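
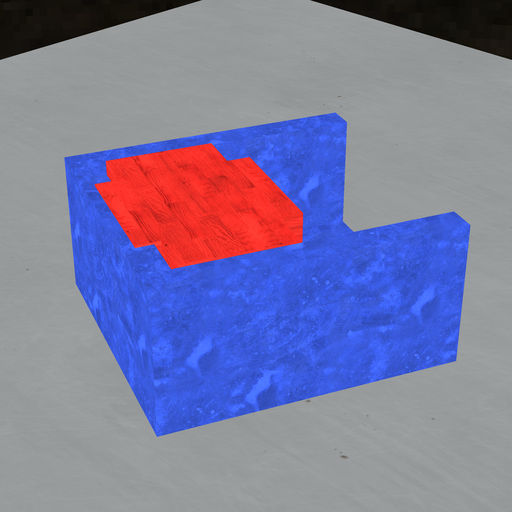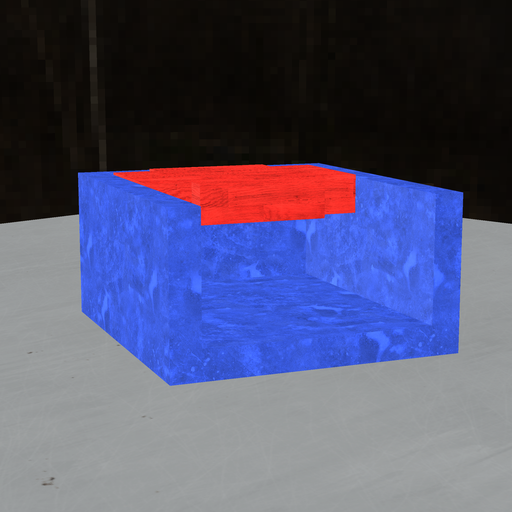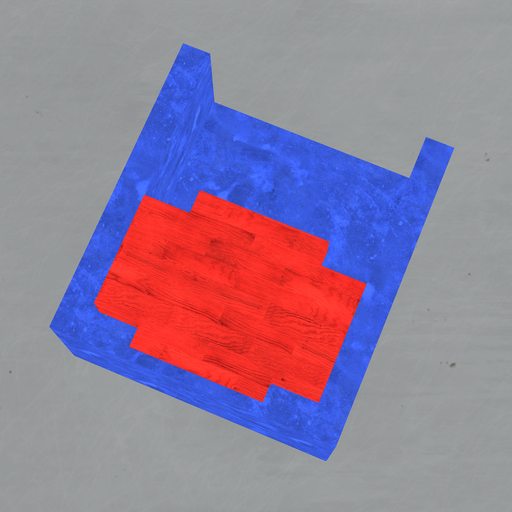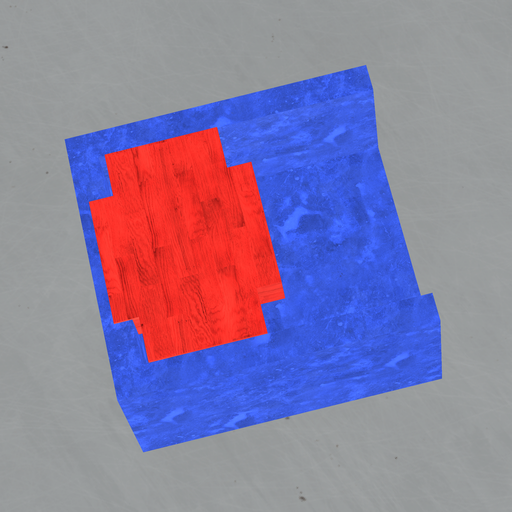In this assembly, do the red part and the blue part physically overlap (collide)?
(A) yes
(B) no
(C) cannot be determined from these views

(A) yes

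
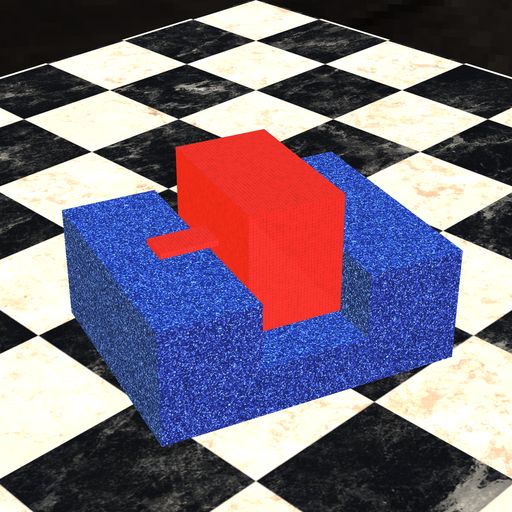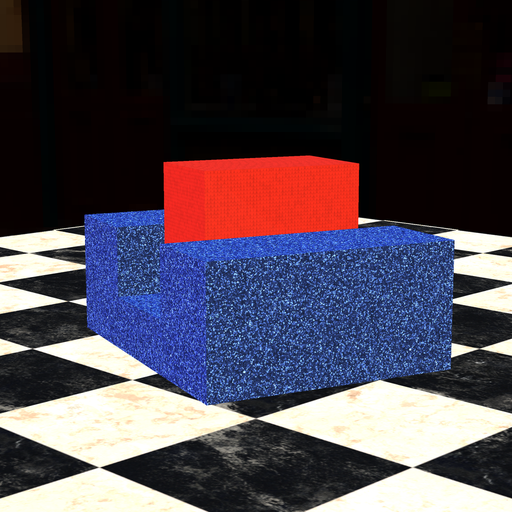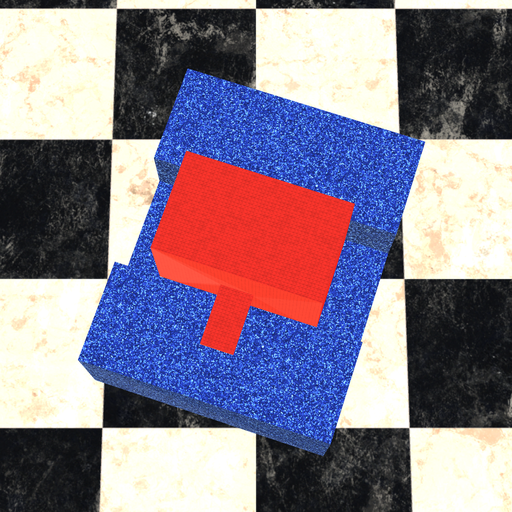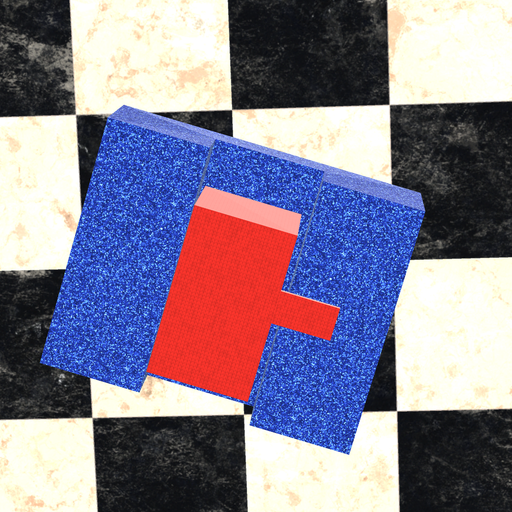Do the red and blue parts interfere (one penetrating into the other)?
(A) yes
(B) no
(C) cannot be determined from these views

(B) no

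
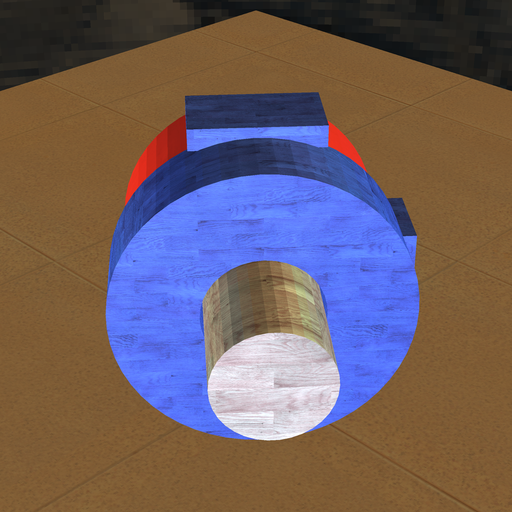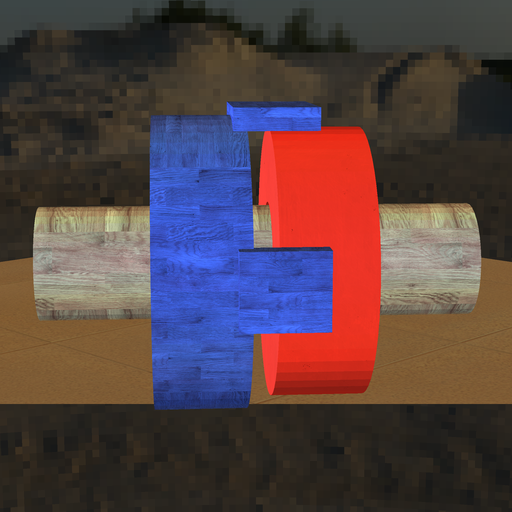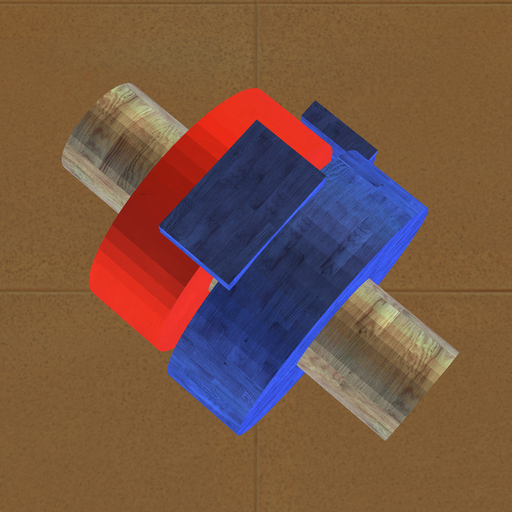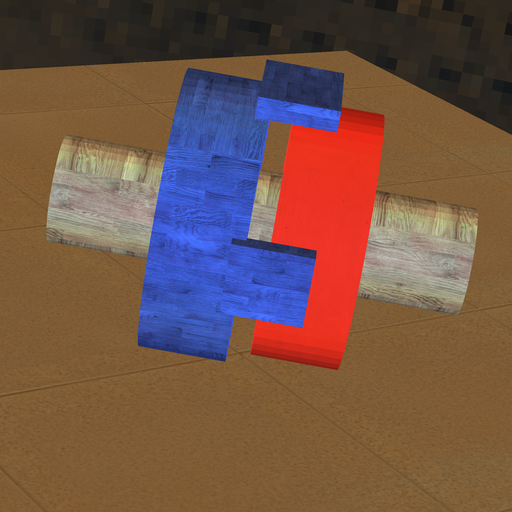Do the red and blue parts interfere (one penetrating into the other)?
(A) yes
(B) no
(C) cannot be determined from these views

(B) no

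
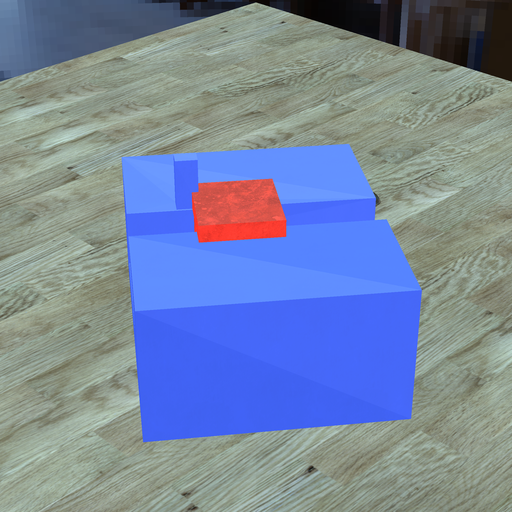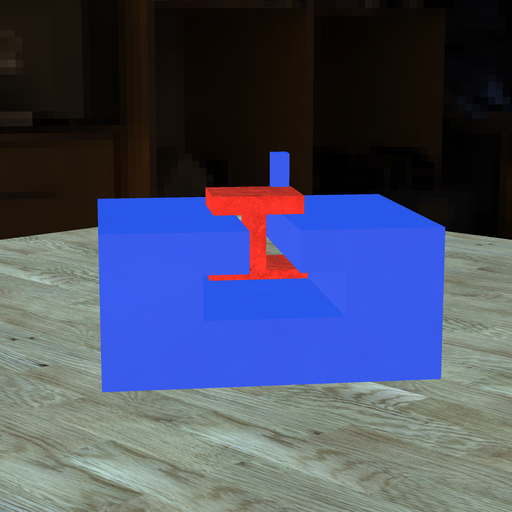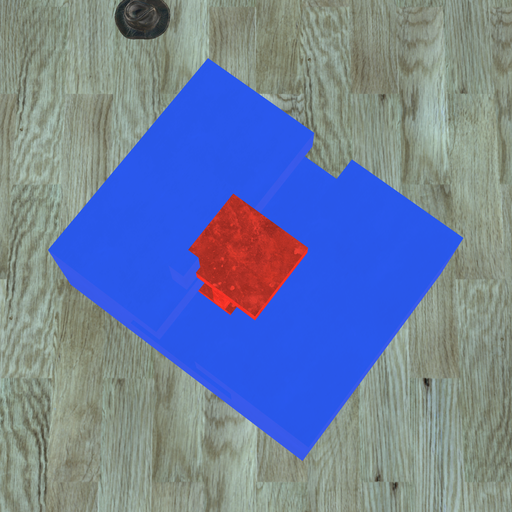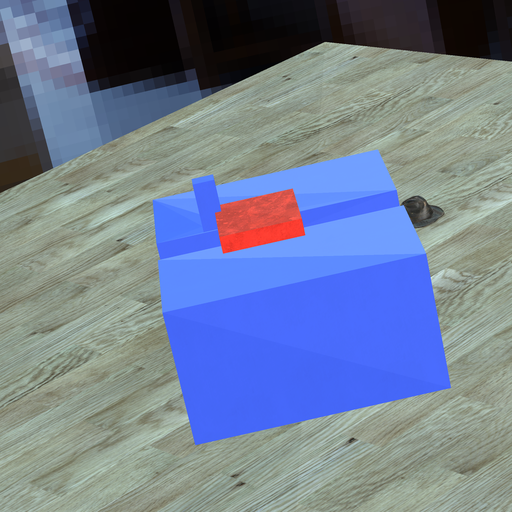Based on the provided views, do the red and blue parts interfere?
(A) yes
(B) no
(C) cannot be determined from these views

(A) yes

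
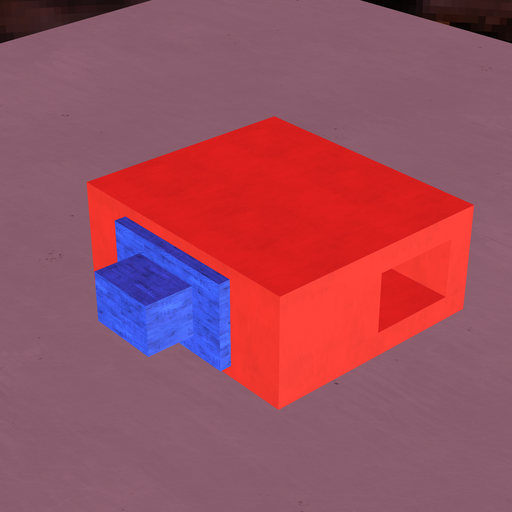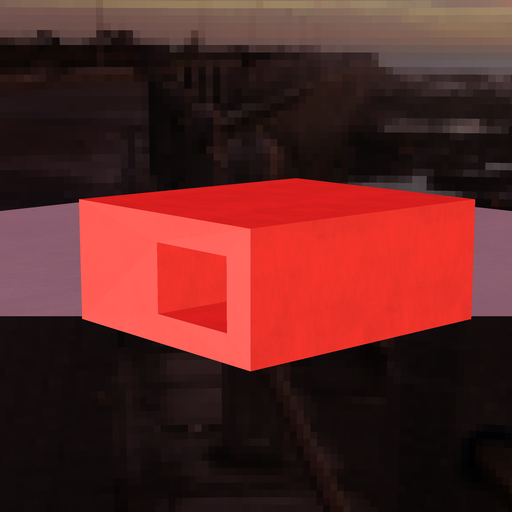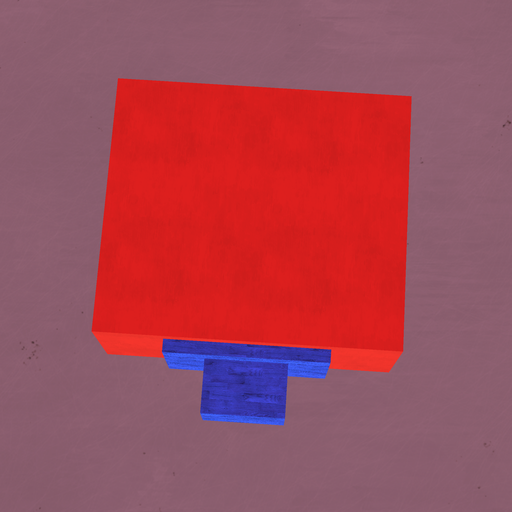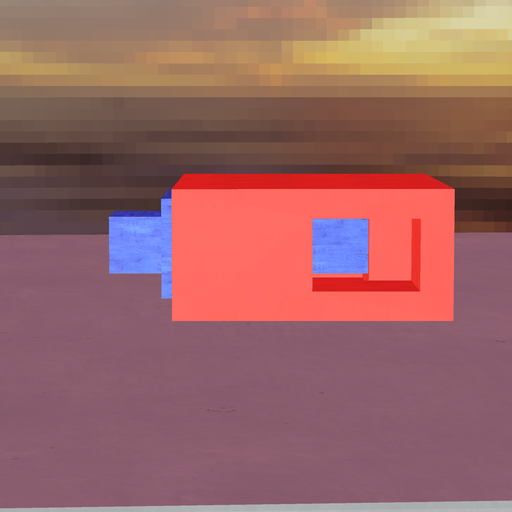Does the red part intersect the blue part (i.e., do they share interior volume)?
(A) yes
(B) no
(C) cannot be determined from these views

(A) yes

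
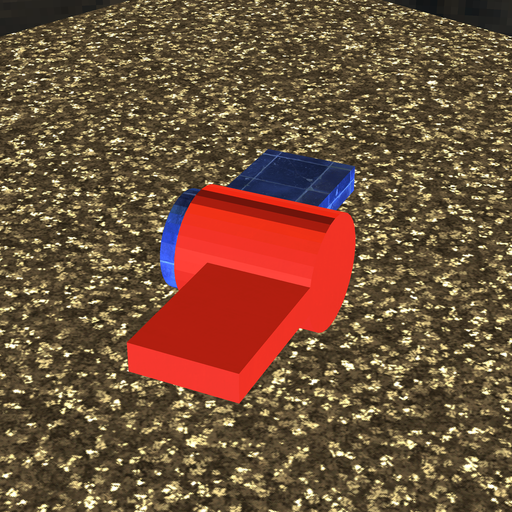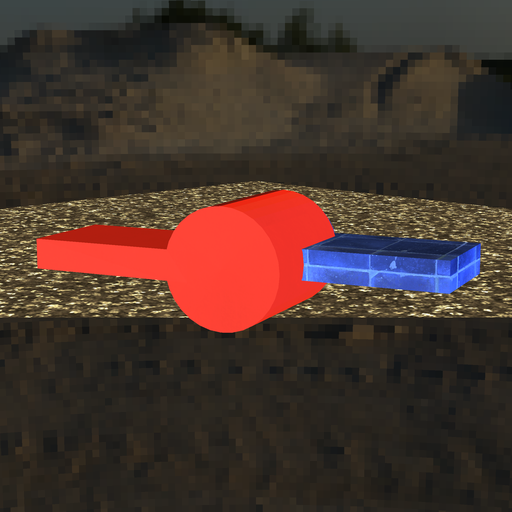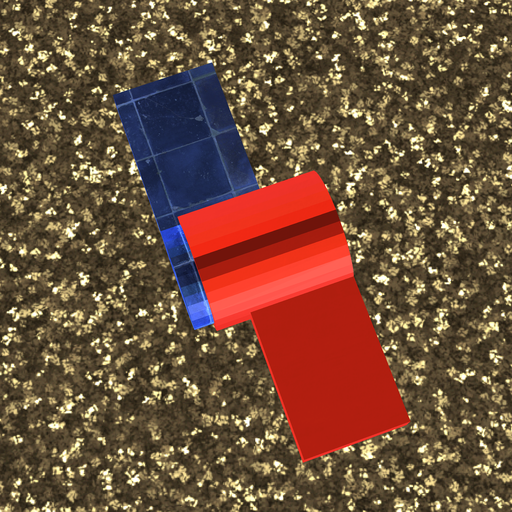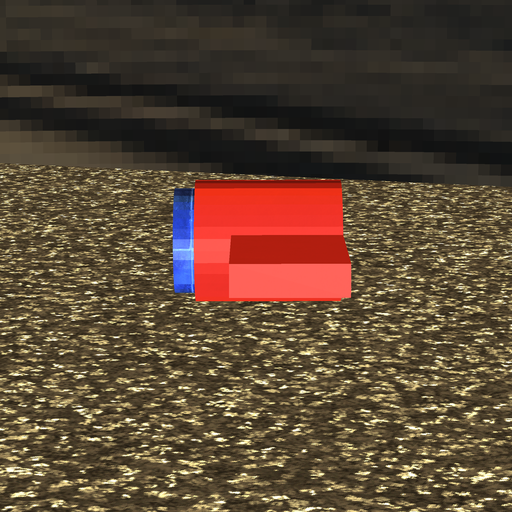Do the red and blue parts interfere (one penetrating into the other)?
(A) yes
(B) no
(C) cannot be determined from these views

(A) yes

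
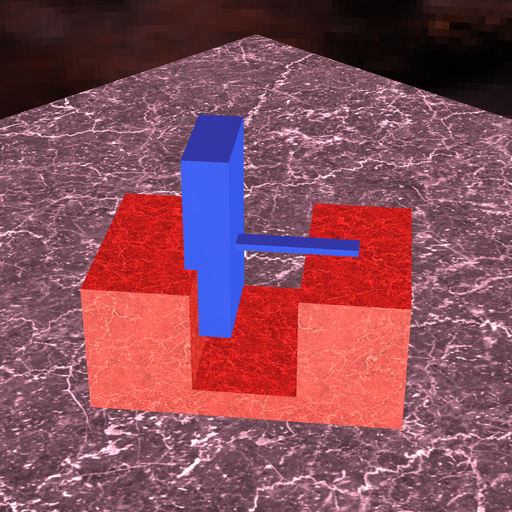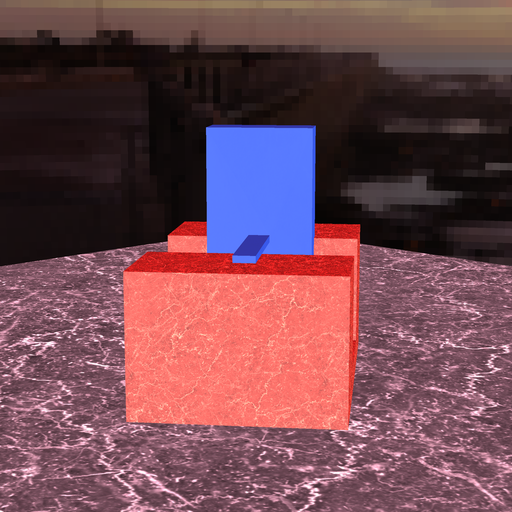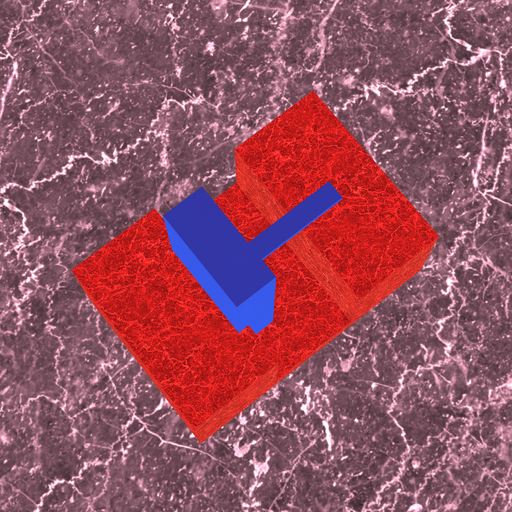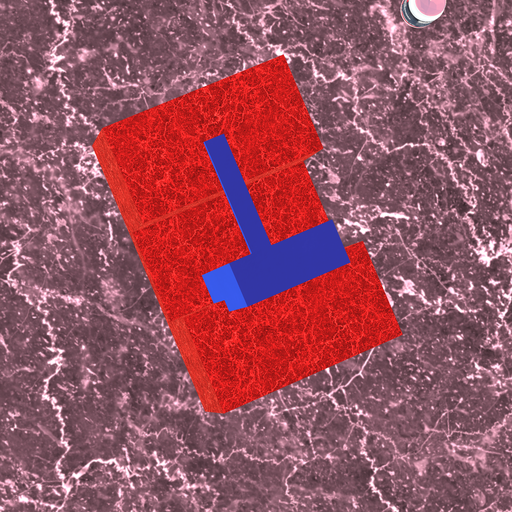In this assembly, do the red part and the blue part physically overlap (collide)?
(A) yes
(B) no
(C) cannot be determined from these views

(A) yes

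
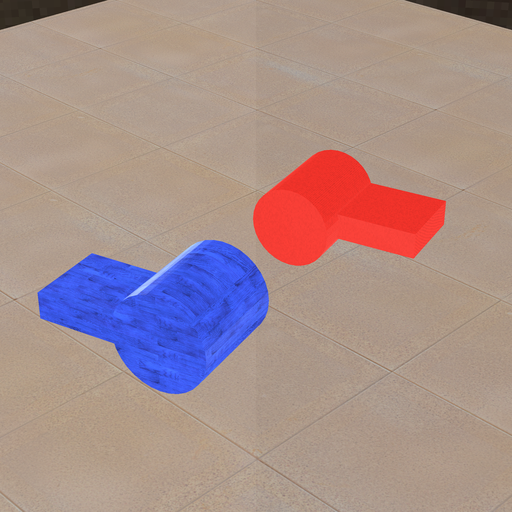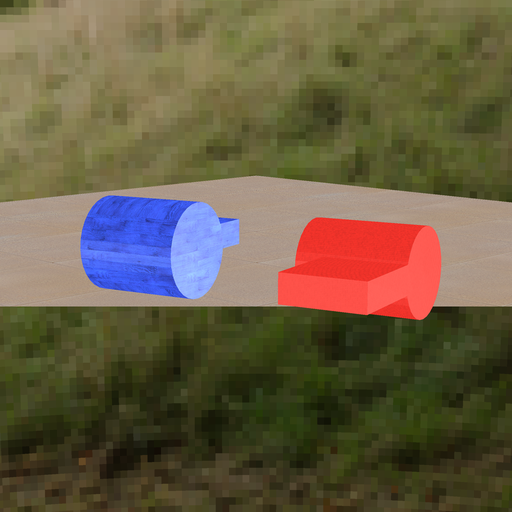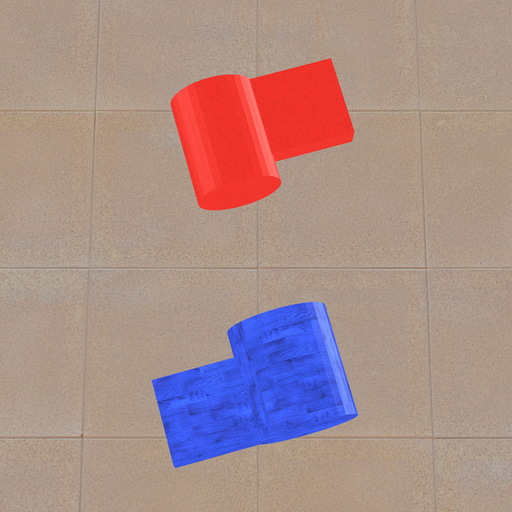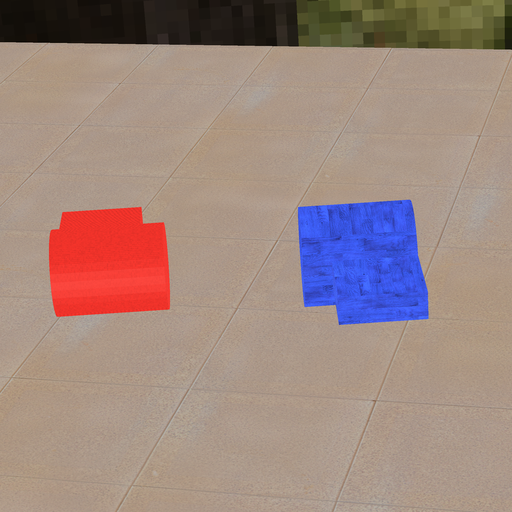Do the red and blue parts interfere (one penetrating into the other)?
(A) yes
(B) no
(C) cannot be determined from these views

(B) no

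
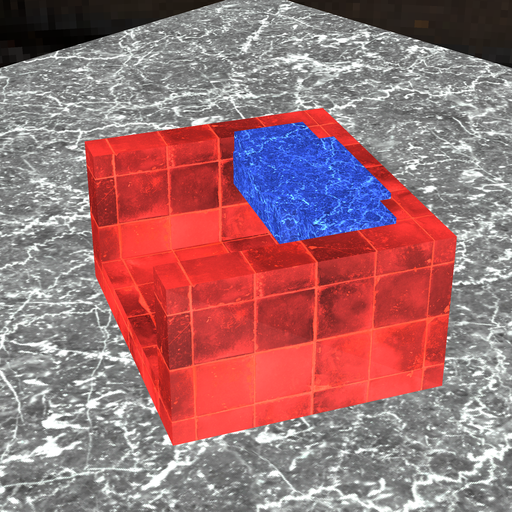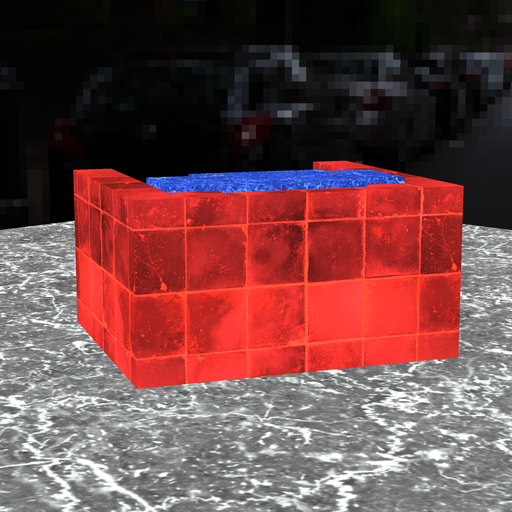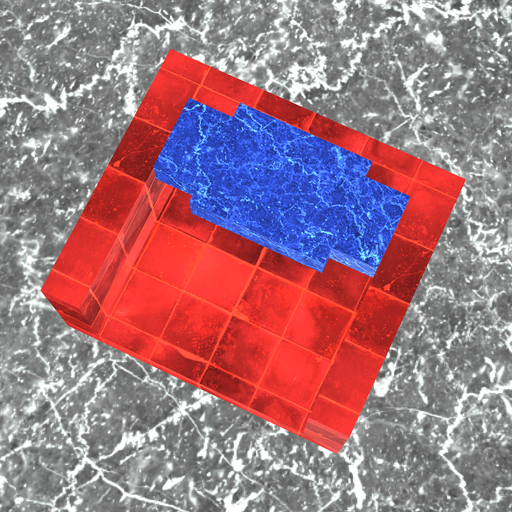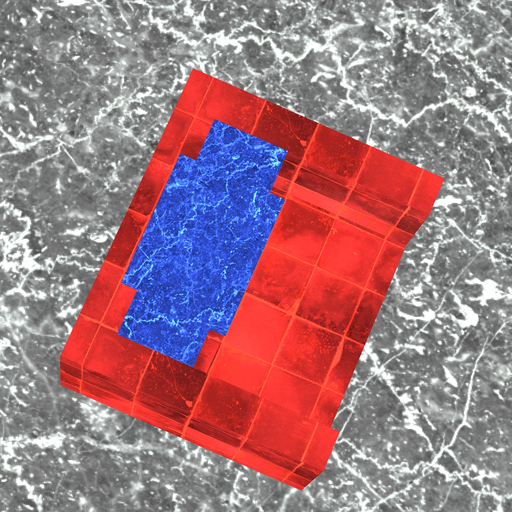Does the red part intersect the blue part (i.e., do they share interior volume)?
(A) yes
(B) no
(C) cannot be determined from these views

(A) yes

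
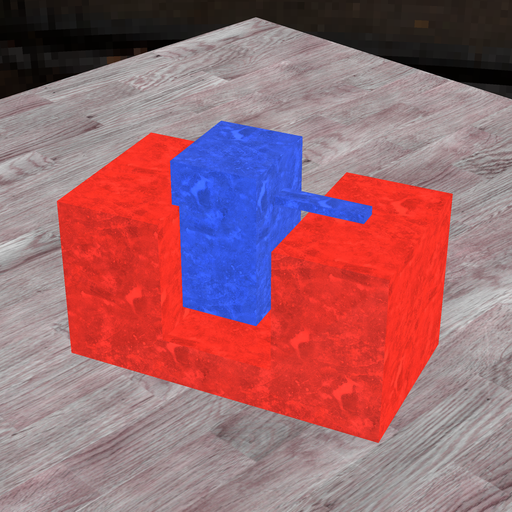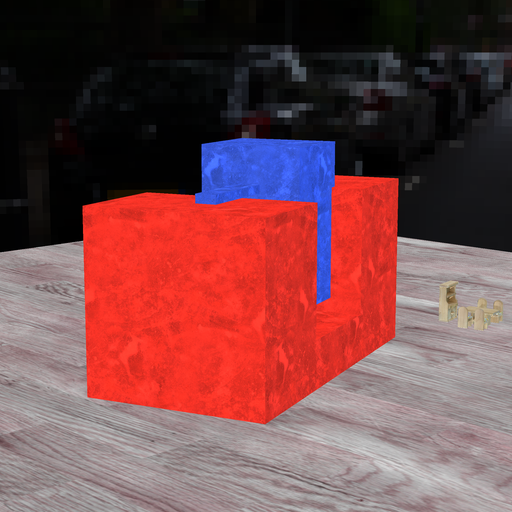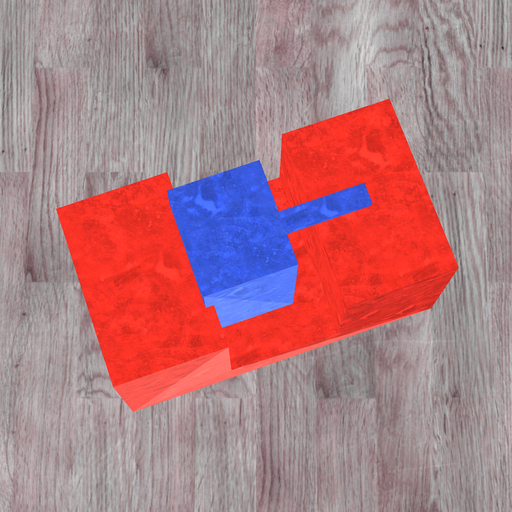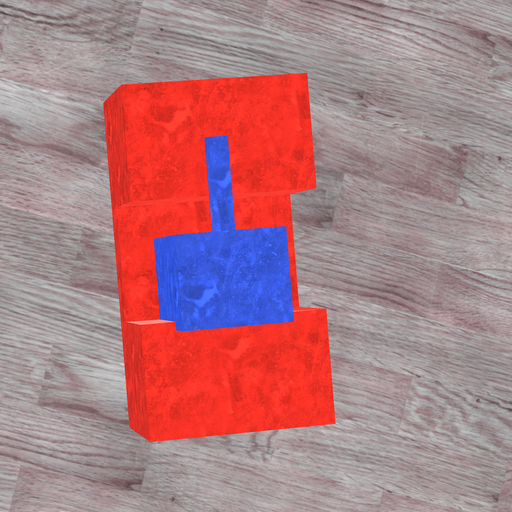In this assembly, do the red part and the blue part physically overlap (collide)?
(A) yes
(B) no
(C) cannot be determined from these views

(A) yes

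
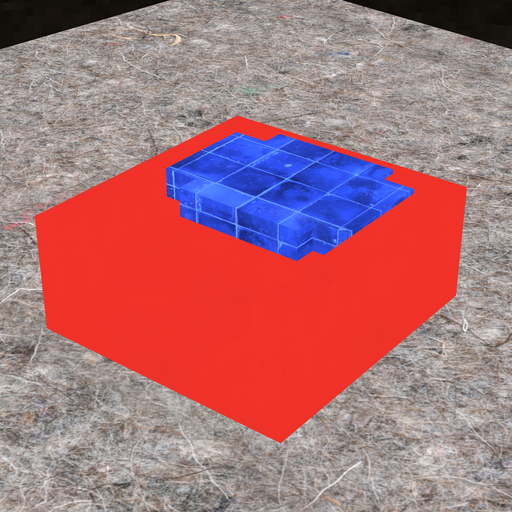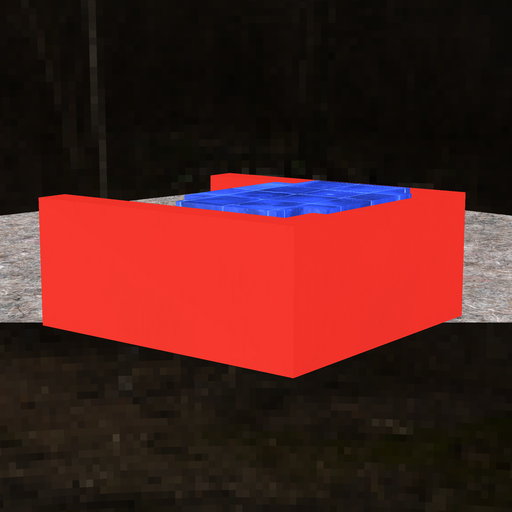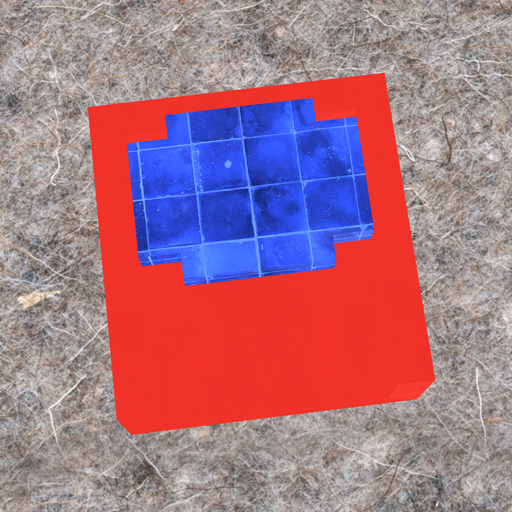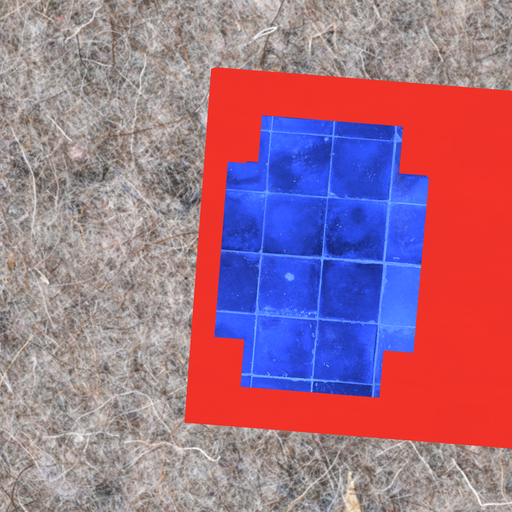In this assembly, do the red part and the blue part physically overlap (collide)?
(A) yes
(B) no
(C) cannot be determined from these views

(A) yes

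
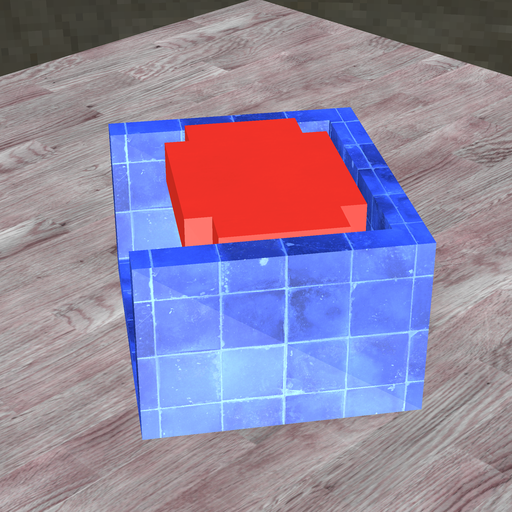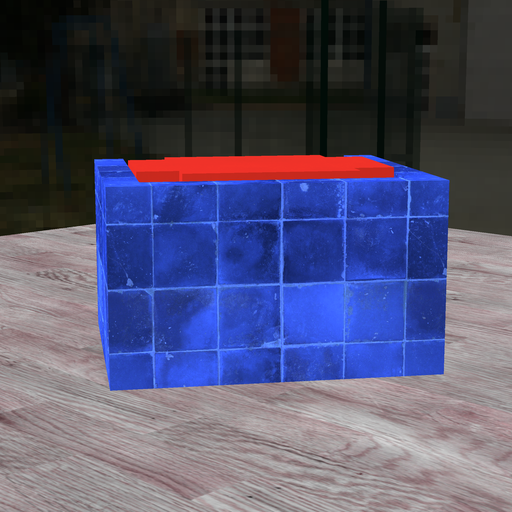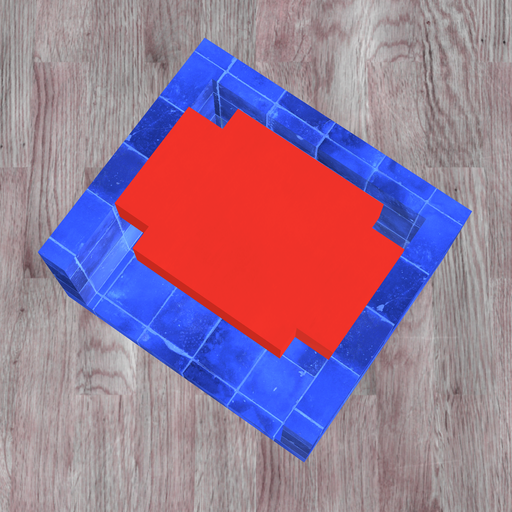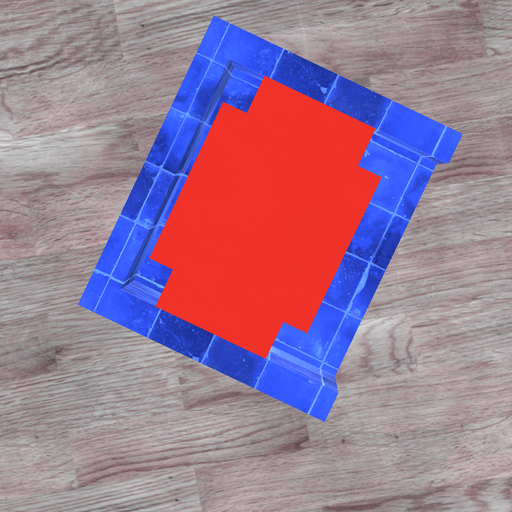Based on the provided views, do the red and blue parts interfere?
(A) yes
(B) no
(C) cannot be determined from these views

(B) no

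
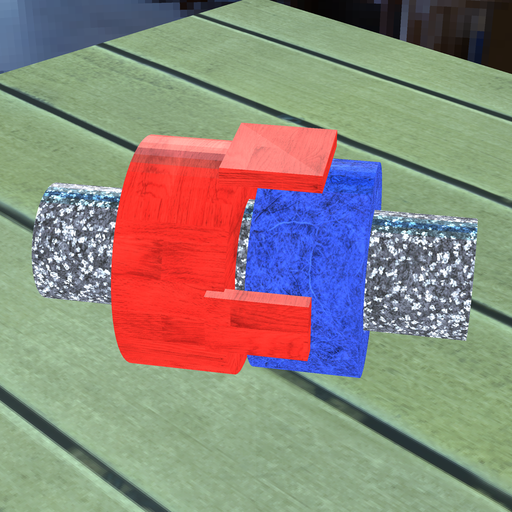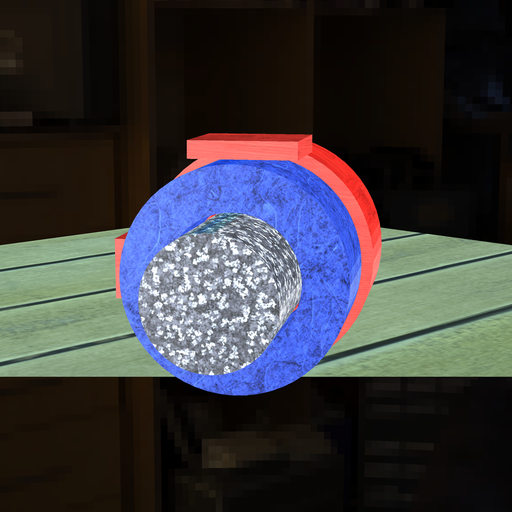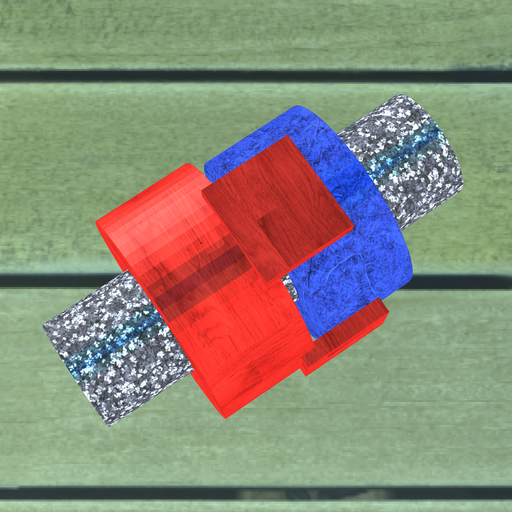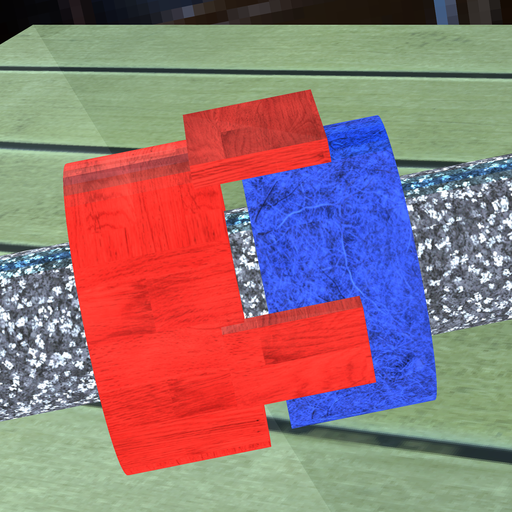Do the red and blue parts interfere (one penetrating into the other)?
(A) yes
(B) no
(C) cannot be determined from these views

(B) no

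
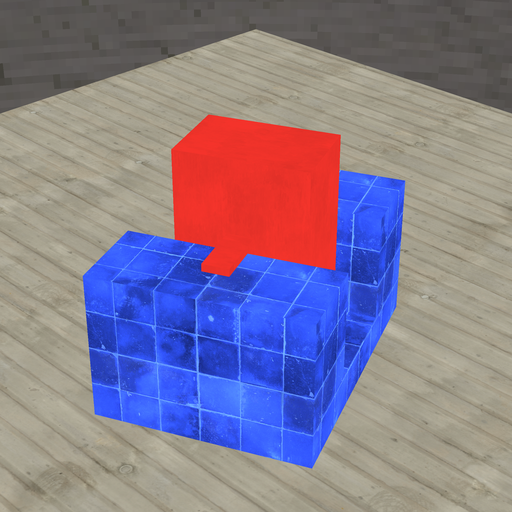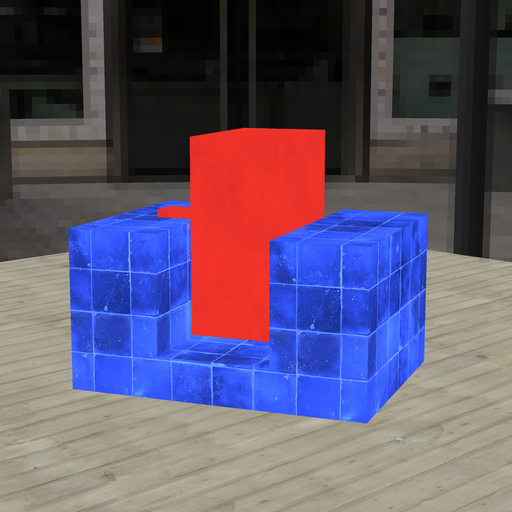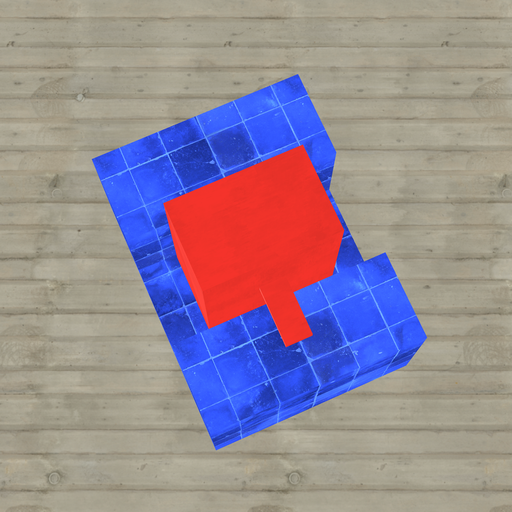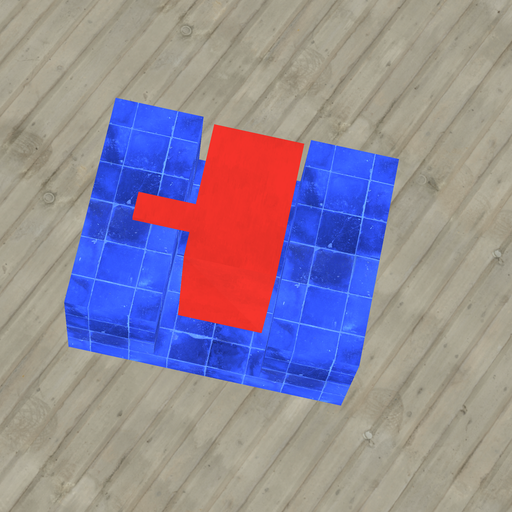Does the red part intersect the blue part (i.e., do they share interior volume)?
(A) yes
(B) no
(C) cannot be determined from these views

(B) no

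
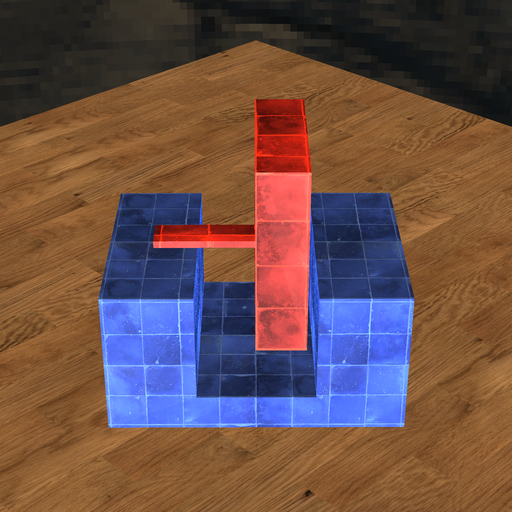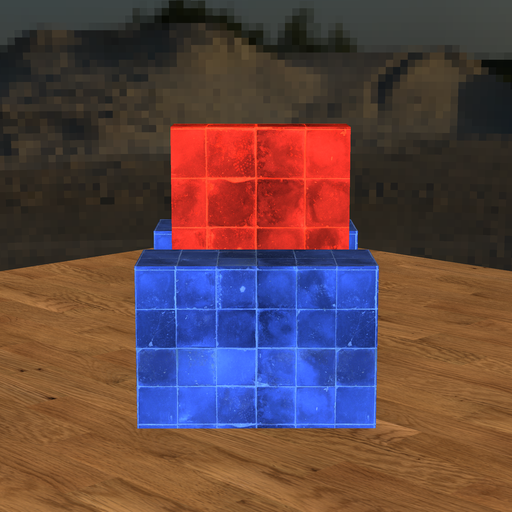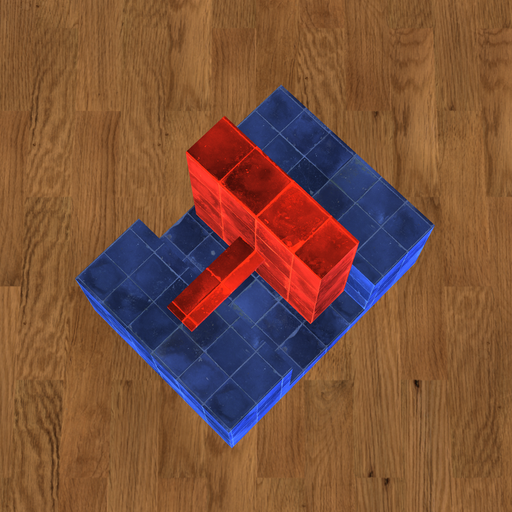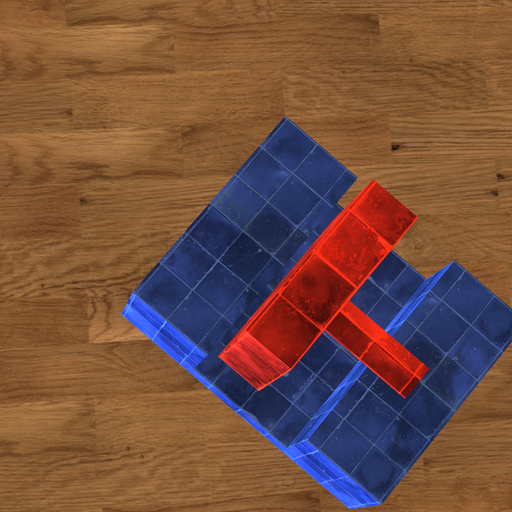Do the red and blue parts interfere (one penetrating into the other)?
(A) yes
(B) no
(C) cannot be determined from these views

(B) no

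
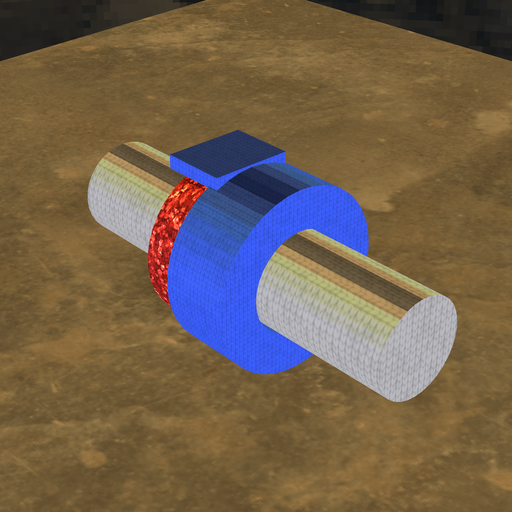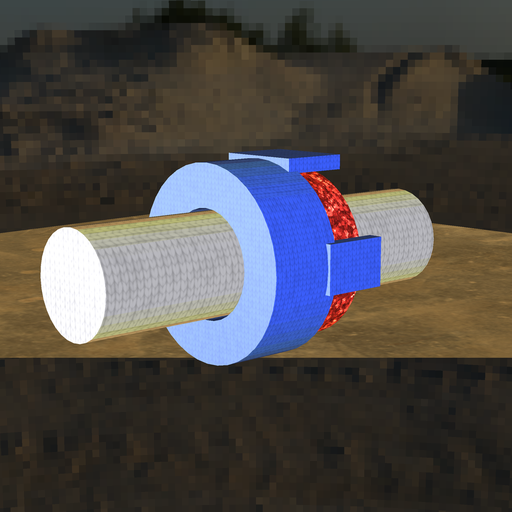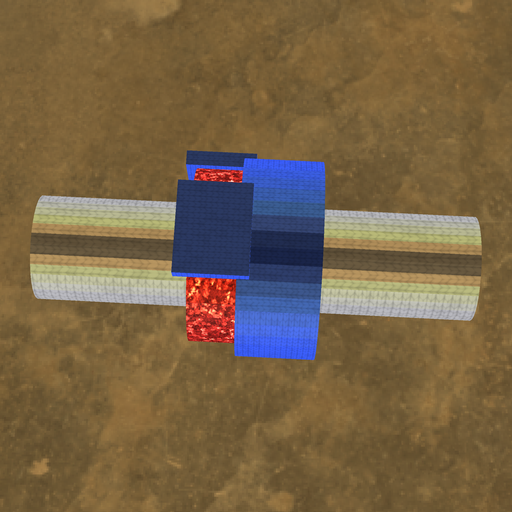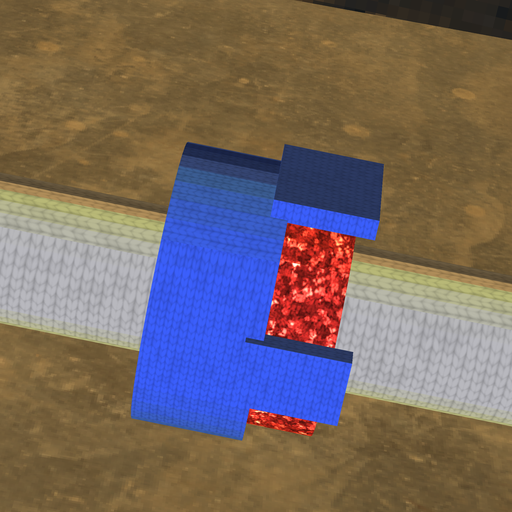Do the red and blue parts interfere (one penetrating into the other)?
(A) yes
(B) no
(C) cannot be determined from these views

(A) yes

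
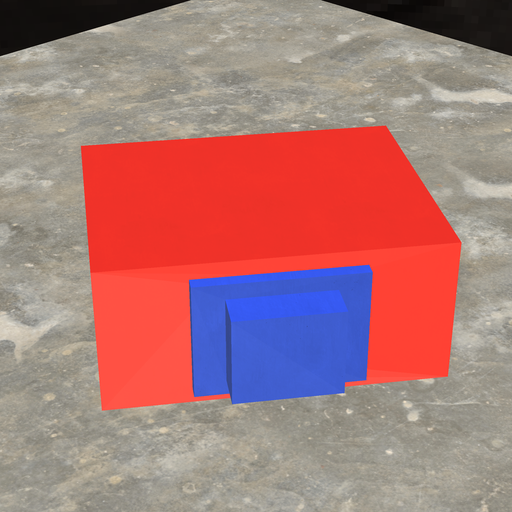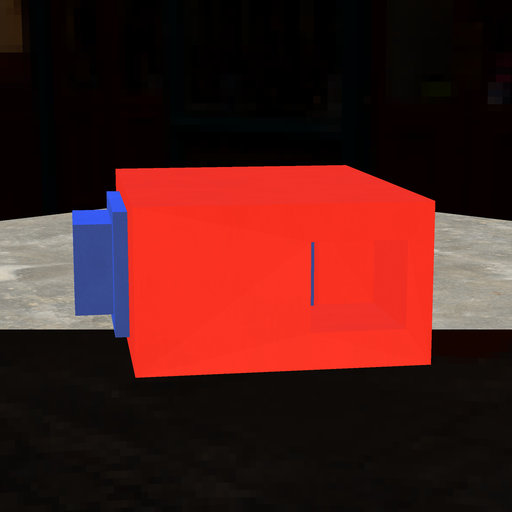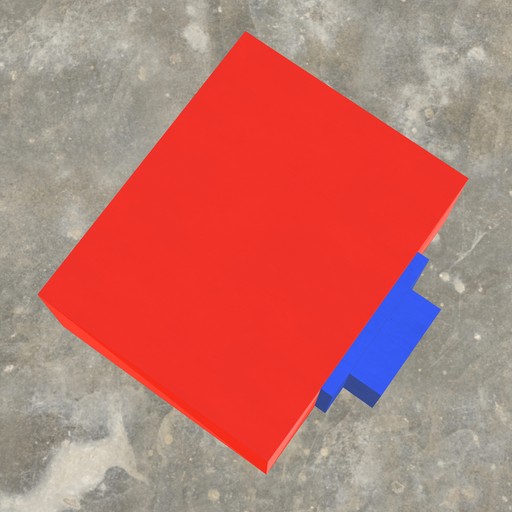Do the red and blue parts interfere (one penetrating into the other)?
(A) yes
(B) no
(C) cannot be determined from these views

(C) cannot be determined from these views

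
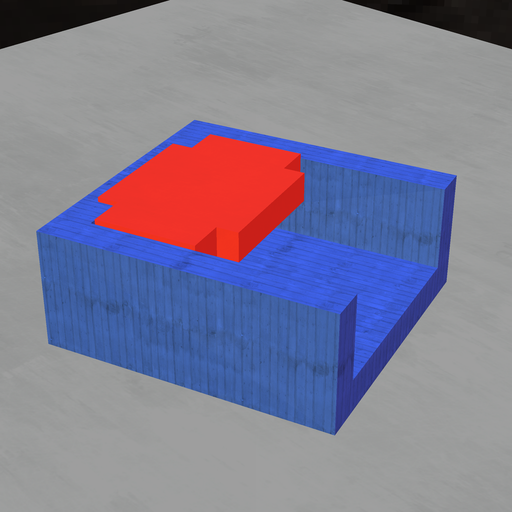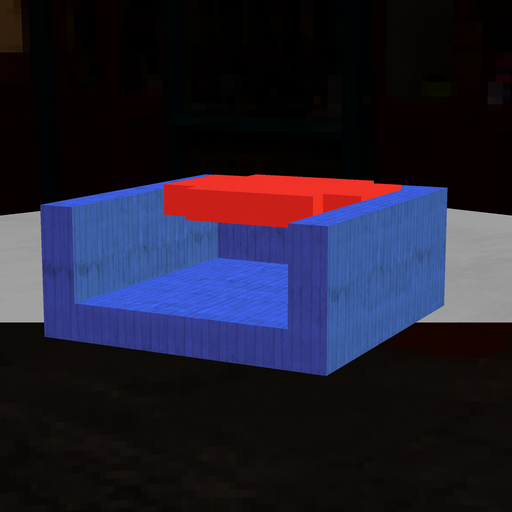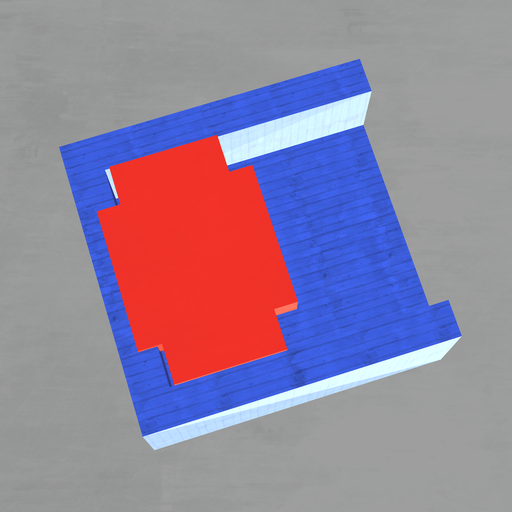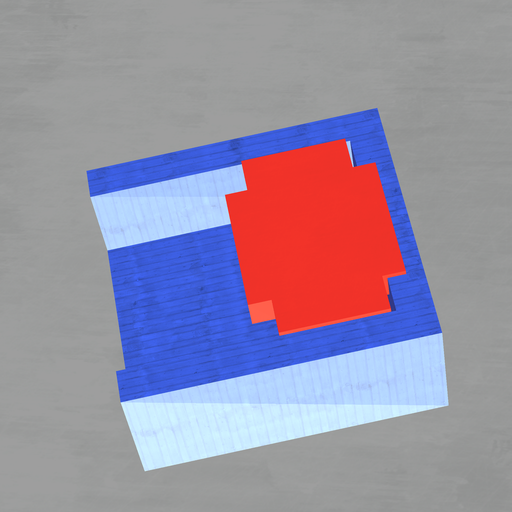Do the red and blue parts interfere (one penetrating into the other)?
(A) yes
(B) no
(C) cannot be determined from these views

(A) yes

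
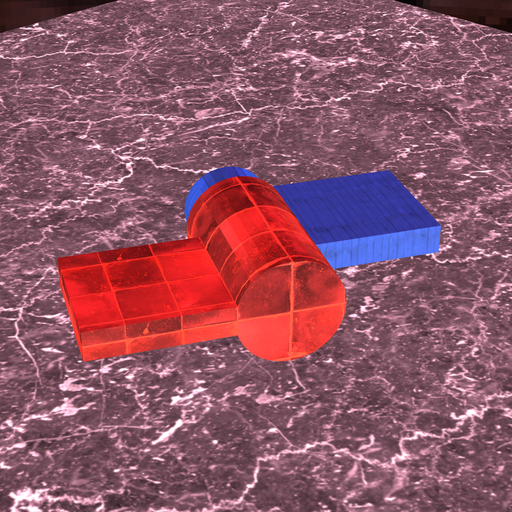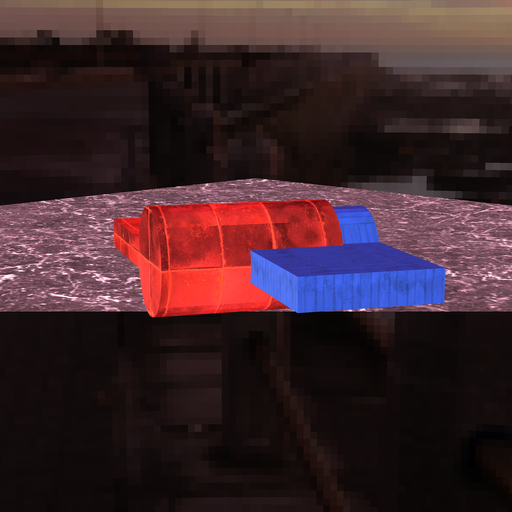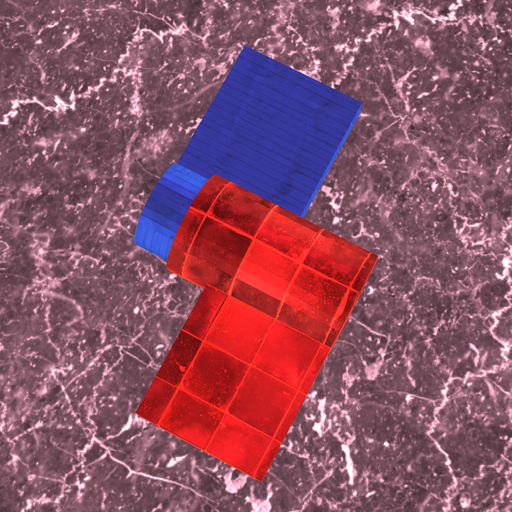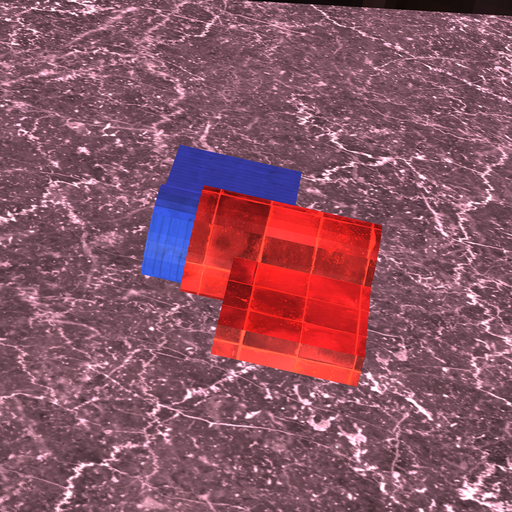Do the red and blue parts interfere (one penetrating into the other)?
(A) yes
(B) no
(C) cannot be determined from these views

(A) yes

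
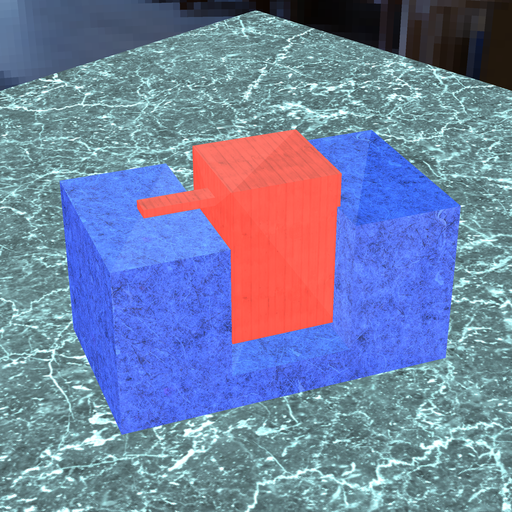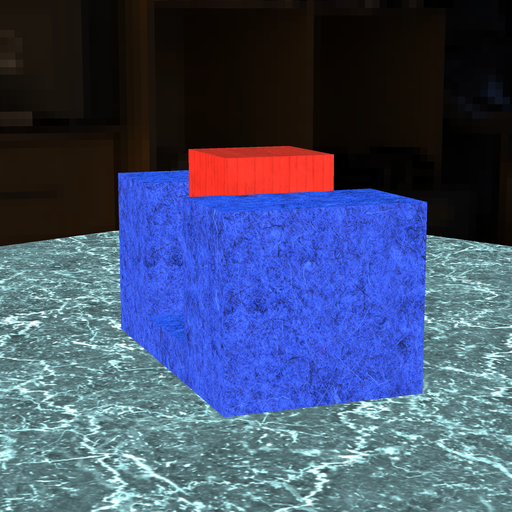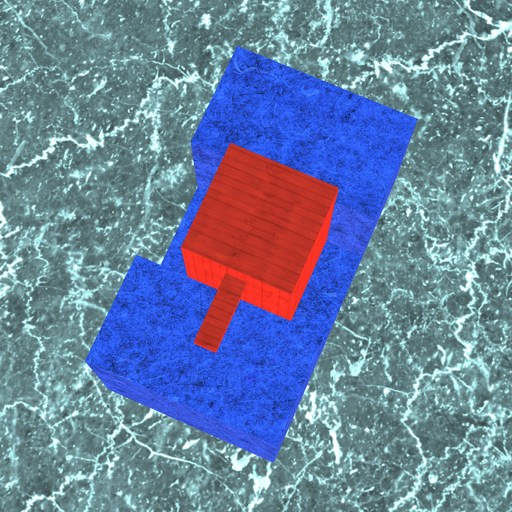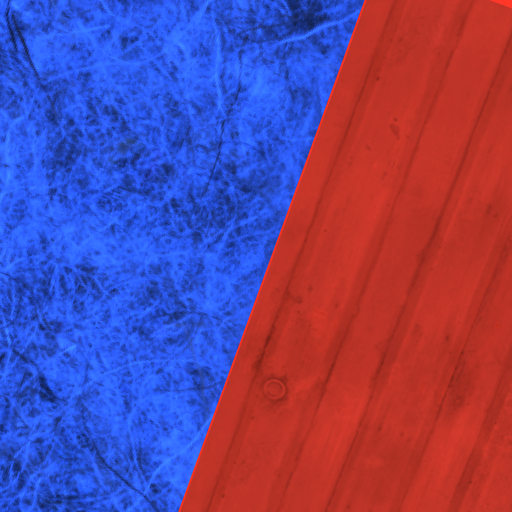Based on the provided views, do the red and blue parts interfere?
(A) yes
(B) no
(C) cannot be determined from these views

(A) yes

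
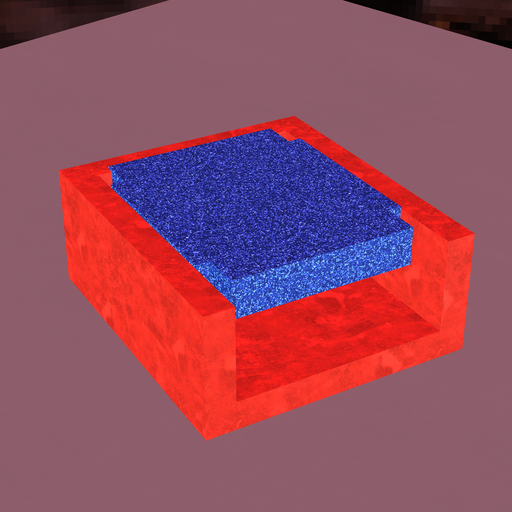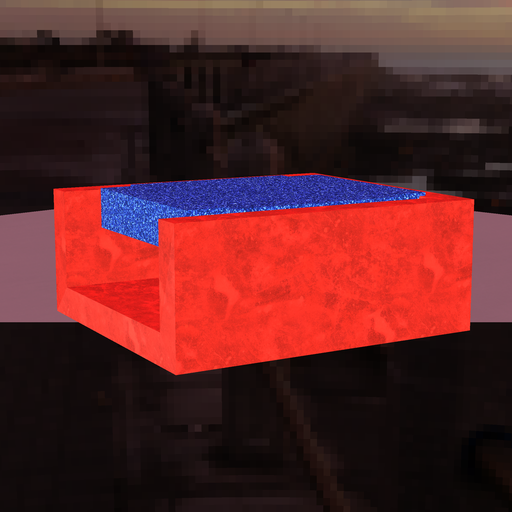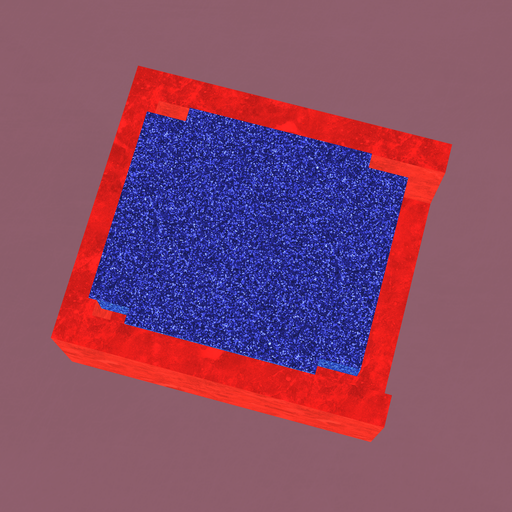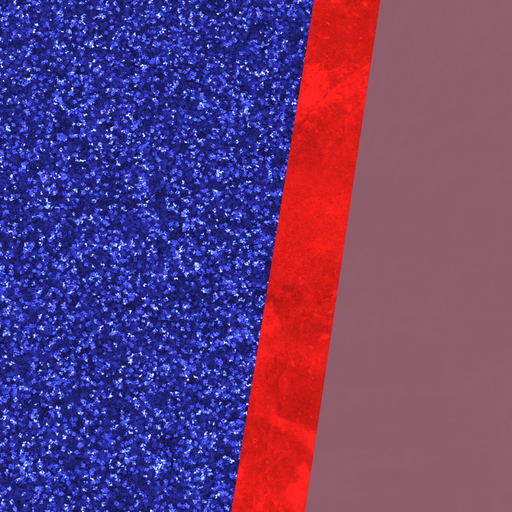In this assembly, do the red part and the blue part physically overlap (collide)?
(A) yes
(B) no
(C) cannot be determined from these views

(A) yes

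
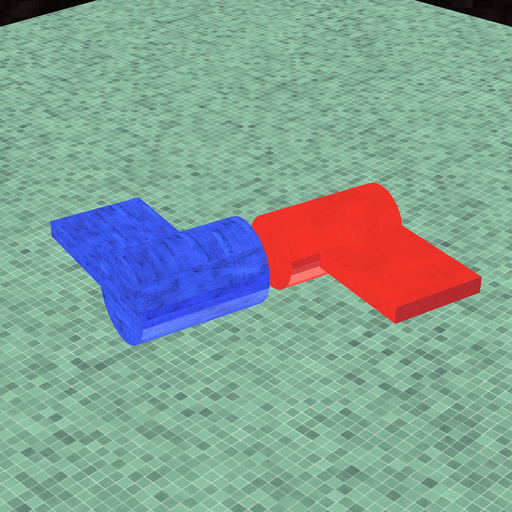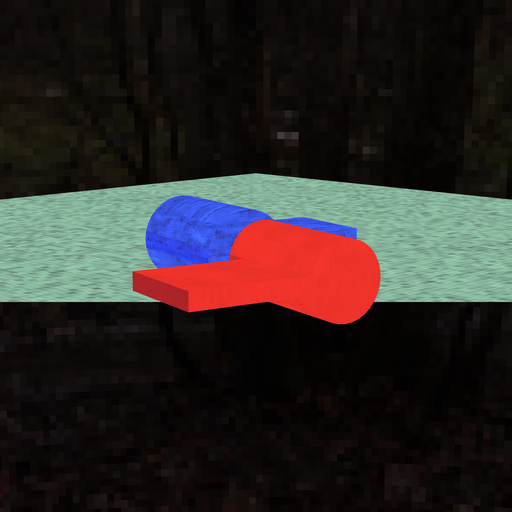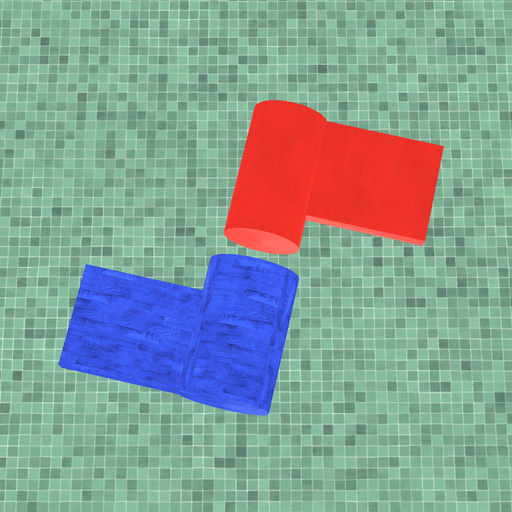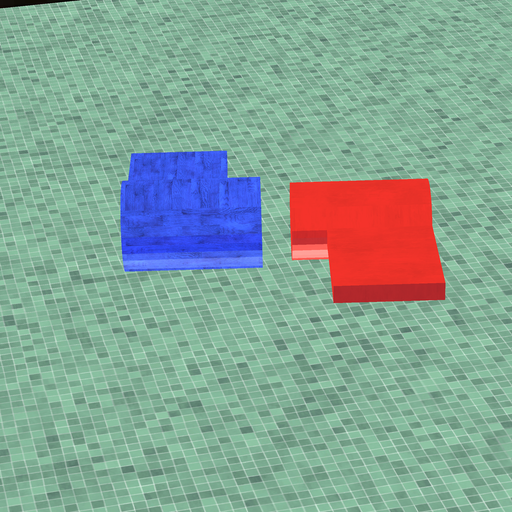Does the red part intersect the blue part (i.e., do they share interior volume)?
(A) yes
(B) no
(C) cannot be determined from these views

(B) no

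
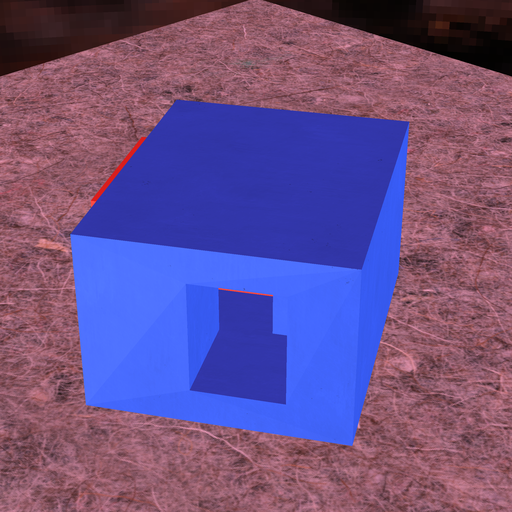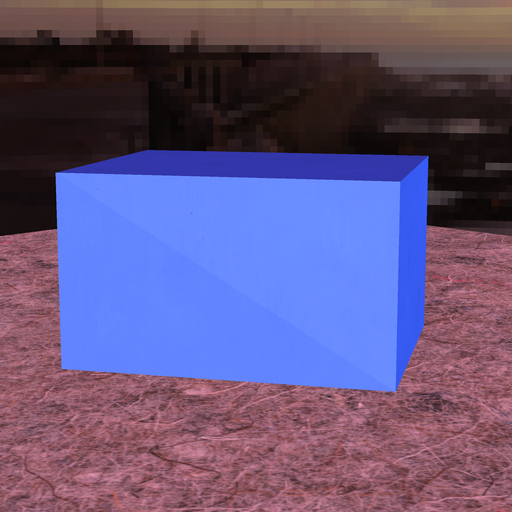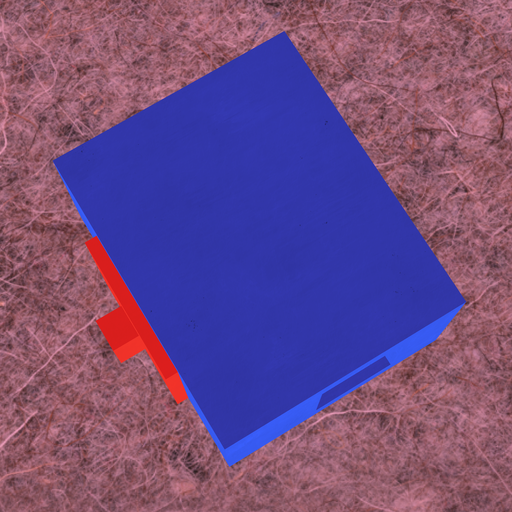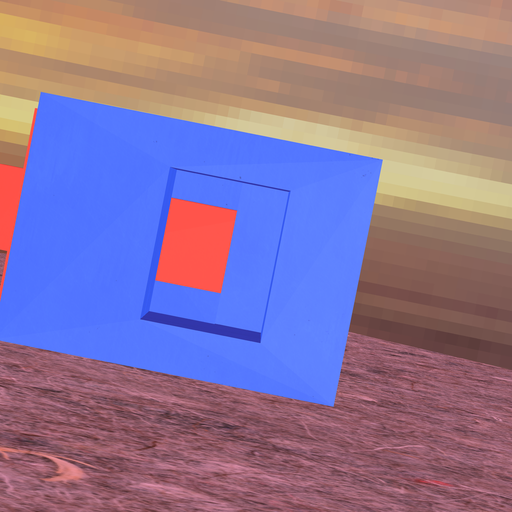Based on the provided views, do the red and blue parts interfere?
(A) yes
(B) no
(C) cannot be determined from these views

(A) yes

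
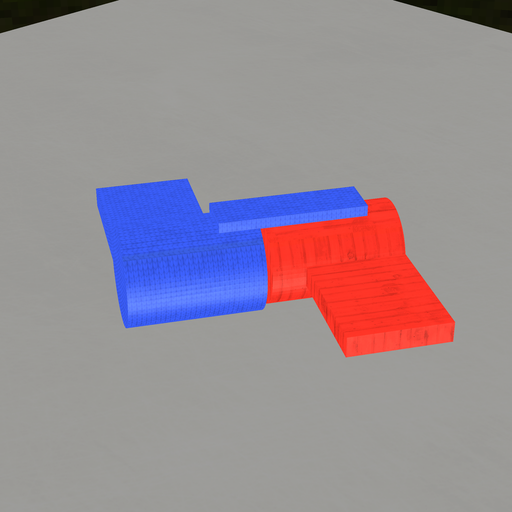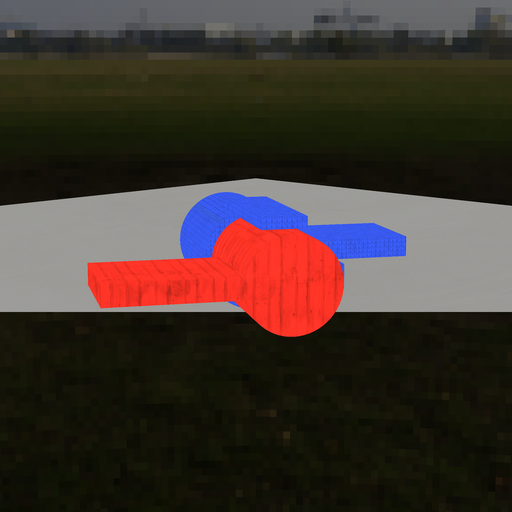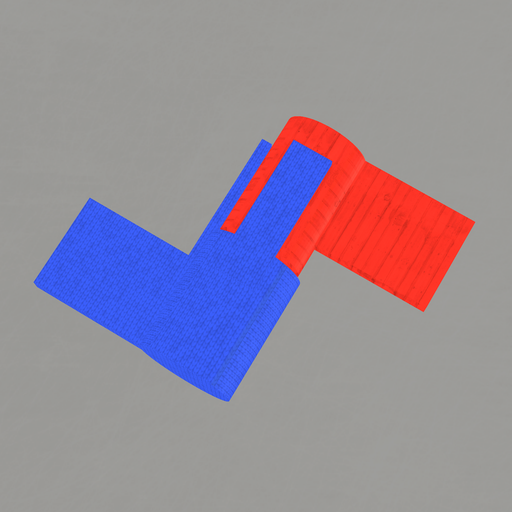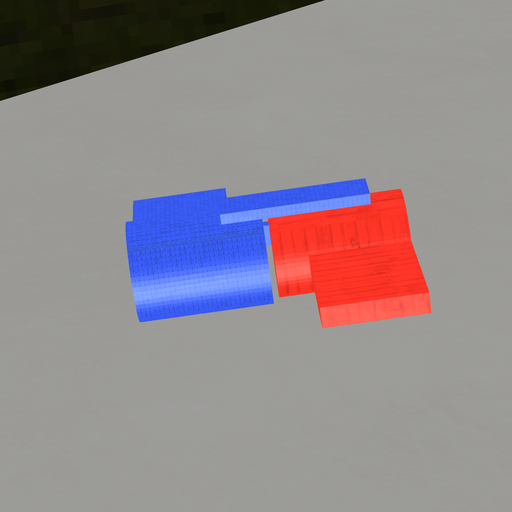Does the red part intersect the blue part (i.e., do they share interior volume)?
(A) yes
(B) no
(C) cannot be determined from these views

(B) no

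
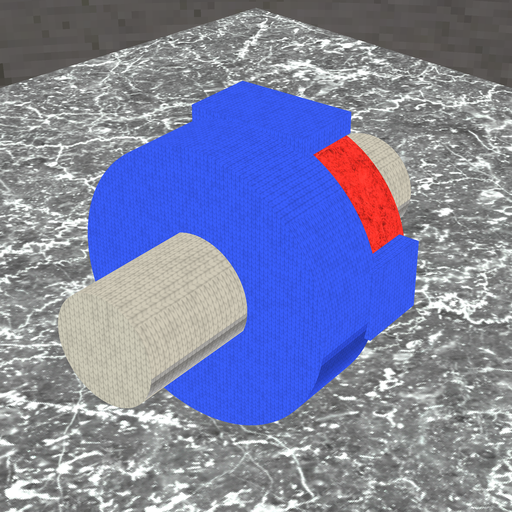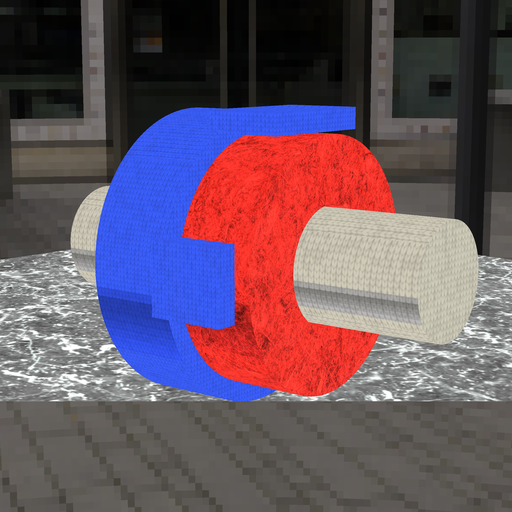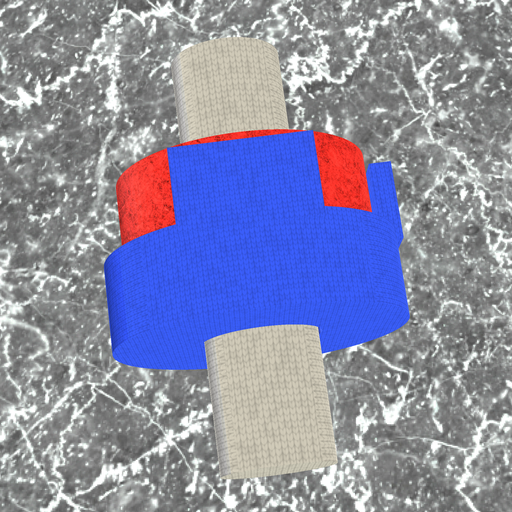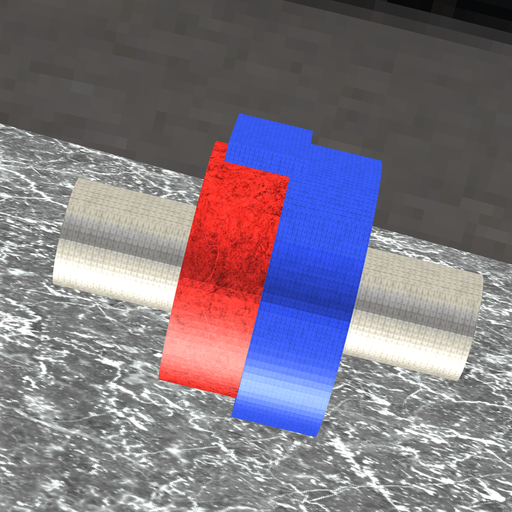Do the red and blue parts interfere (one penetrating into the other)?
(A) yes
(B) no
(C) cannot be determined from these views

(A) yes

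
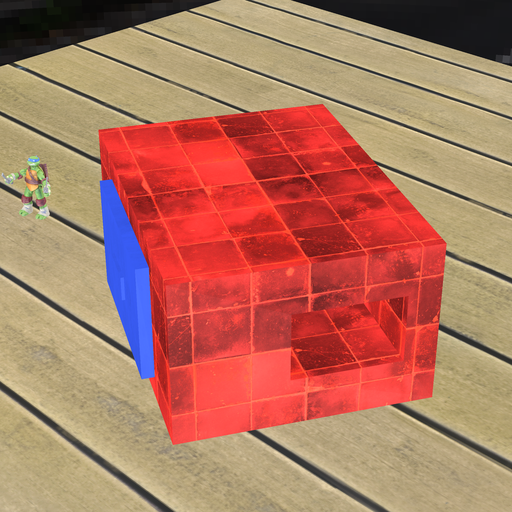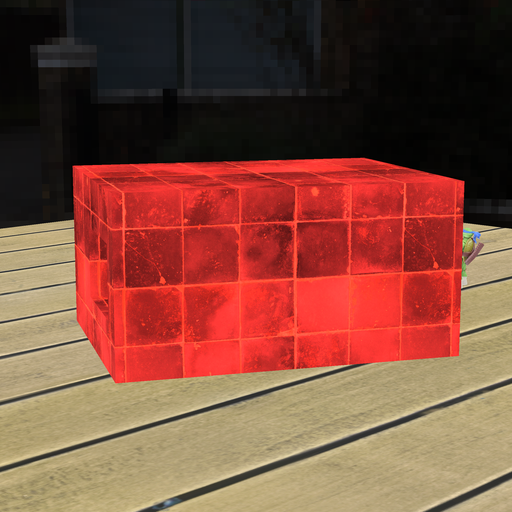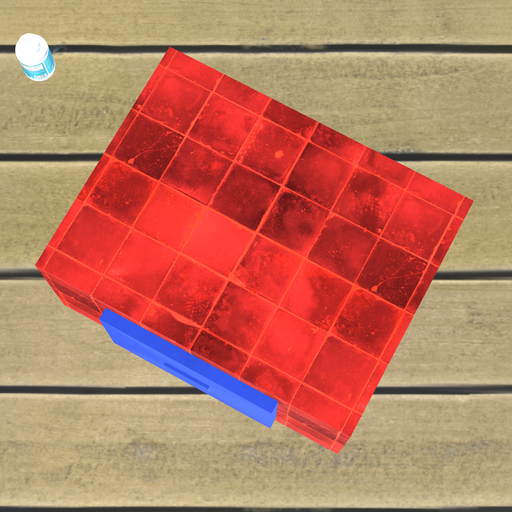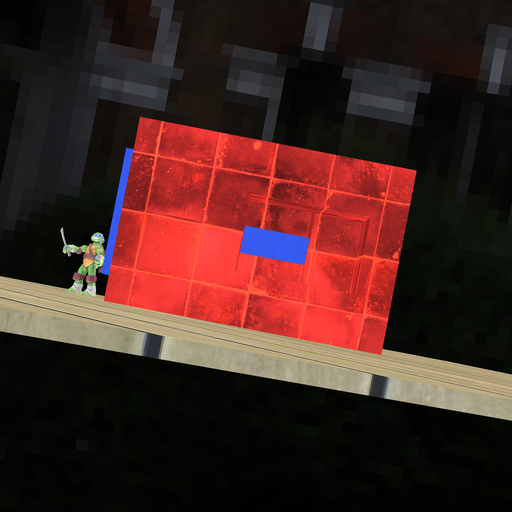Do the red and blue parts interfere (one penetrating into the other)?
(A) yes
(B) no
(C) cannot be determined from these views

(A) yes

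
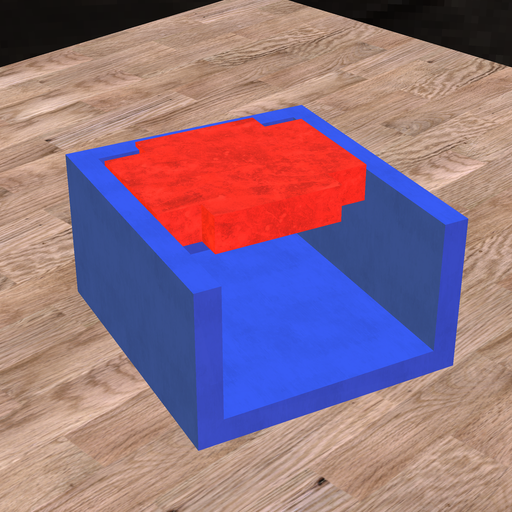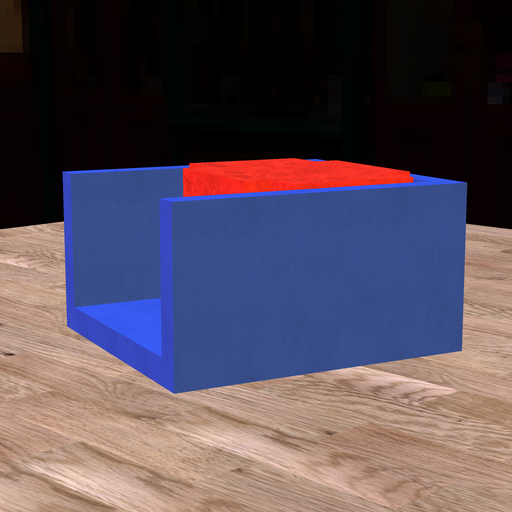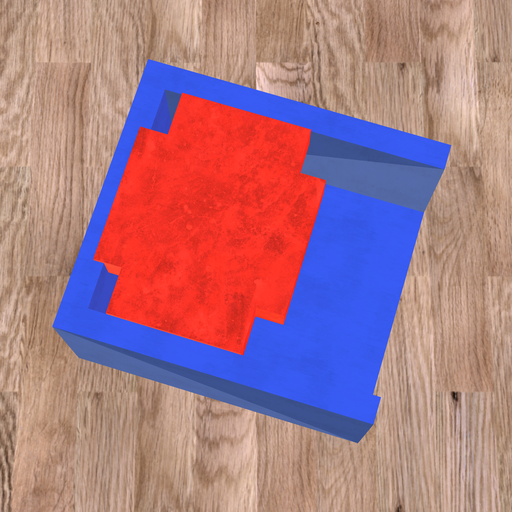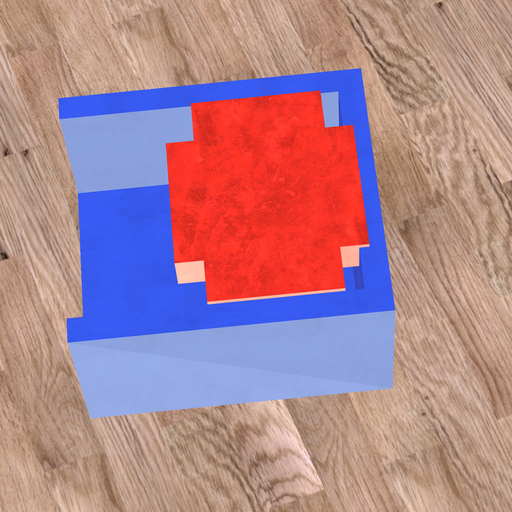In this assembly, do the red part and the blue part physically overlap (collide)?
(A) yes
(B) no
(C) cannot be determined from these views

(A) yes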